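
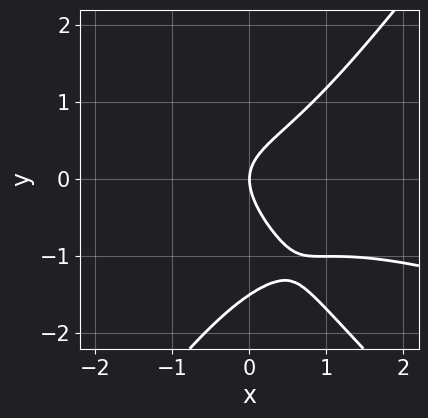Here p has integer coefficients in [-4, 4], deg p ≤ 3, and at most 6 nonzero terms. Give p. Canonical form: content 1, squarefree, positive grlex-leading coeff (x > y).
x^3 + 3*x^2*y - 2*y^3 - 3*y^2 + 3*x

The degree is 3 — a generic line meets the curve in up to 3 points.
Reading off the gridlines: it crosses the y-axis at the gridline y = 0; it crosses the x-axis at the gridline x = 0.
The integer polynomial consistent with all of this is the stated p.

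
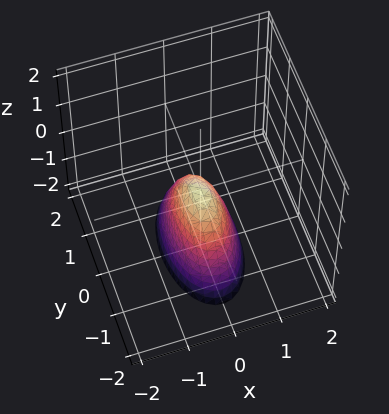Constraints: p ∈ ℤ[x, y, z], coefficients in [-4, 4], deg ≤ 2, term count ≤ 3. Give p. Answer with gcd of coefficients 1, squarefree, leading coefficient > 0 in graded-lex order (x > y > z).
3*x^2 + y^2 + z

(a) The degree is 2 — a paraboloid; a quadric.
(b) Symmetries: the x ↦ −x reflection is a symmetry, so x appears only in even powers; the y ↦ −y reflection is a symmetry, so y appears only in even powers.
(c) Observable constraints: it crosses the z-axis at the gridline z = 0; one x-axis crossing is at x = 0.
(d) Putting this together gives p.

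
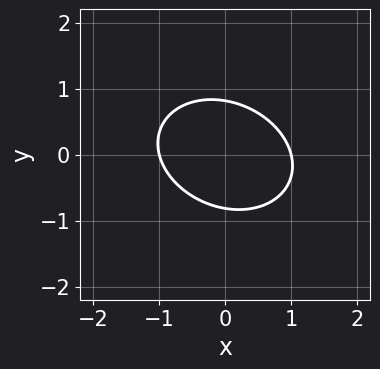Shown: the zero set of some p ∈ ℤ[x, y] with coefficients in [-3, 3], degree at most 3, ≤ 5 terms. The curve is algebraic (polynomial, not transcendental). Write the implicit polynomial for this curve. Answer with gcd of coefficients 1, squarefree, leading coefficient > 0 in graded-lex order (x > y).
2*x^2 + x*y + 3*y^2 - 2

First, the degree is 2 — a generic line meets the curve in up to 2 points.
Then, against the integer gridlines: the x-axis gridline crossings are at x ∈ {-1, 1}.
Finally, together with the visible shape, these determine p as stated.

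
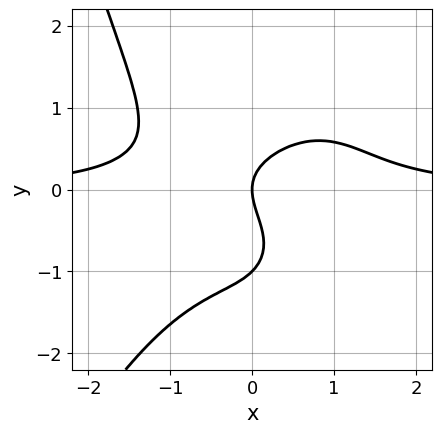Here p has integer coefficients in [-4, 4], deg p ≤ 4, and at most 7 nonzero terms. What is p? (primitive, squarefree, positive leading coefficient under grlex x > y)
3*x^3*y - x^2*y^2 + 3*y^3 + 3*y^2 - 3*x

The degree is 4 — the shape is more complex than any degree-3 curve.
Observable constraints: one x-axis crossing is at x = 0; the y-axis gridline crossings are at y ∈ {-1, 0}.
Putting this together gives p.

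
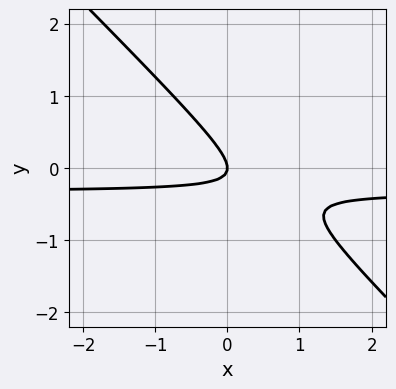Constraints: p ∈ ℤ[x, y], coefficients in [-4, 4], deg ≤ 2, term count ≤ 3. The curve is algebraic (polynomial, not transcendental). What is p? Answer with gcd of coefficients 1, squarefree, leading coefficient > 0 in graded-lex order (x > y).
3*x*y + 3*y^2 + x

1. The degree is 2 — no degree-1 curve has this shape.
2. From the visible intercepts: it meets the x-axis at x = 0 (among the integer gridlines); it crosses the y-axis at the gridline y = 0.
3. Assembling these constraints gives the stated polynomial.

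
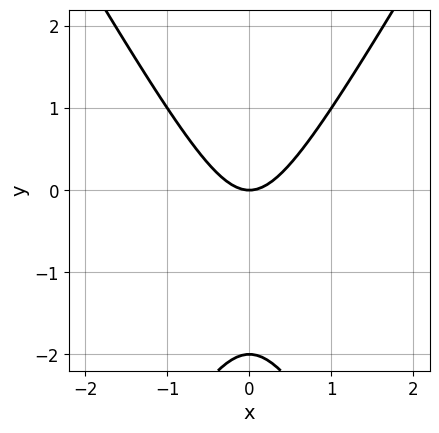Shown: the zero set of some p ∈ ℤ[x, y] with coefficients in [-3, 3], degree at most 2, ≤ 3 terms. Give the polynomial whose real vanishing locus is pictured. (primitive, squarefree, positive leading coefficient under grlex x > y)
1. Degree: the shape is more complex than any degree-1 curve, so deg p = 2.
2. Symmetries: it's symmetric under x → −x, forcing even powers of x.
3. From the visible intercepts: among the integer gridlines, it crosses the y-axis at y ∈ {-2, 0}; it crosses the x-axis at the gridline x = 0.
4. Matching integer coefficients to the picture gives p.

3*x^2 - y^2 - 2*y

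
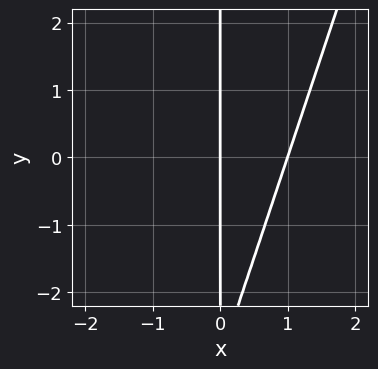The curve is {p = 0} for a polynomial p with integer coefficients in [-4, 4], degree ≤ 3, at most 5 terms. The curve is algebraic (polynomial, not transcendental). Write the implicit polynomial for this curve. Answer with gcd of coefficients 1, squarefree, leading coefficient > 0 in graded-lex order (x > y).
First, the degree is 2 — no degree-1 curve has this shape.
Then, observable constraints: the x-axis gridline crossings are at x ∈ {0, 1}; every point of the y-axis in the box is on the curve.
Finally, together with the visible shape, these determine p as stated.

3*x^2 - x*y - 3*x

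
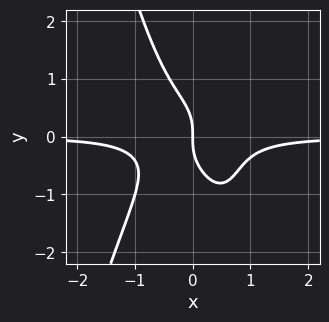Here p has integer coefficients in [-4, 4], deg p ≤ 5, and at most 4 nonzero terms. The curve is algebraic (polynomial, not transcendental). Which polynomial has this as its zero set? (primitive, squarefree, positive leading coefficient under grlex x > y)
3*x^3*y + x*y^2 + y^3 + x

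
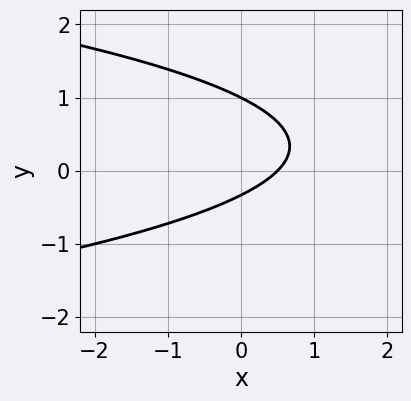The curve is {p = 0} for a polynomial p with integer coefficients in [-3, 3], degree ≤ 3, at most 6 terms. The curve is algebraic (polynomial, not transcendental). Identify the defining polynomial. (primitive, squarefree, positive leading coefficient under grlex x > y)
deg p = 2. The shape is more complex than any degree-1 curve.
Against the integer gridlines: it meets the y-axis at y = 1 (among the integer gridlines).
Putting this together gives p.

3*y^2 + 2*x - 2*y - 1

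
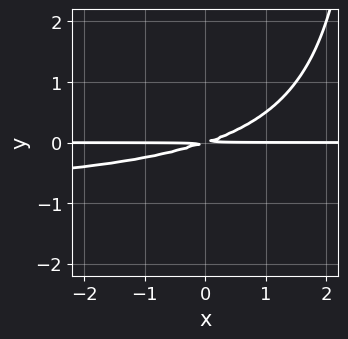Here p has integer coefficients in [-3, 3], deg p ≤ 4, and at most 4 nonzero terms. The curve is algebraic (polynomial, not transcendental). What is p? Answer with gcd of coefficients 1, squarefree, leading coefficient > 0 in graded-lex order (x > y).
(a) Degree: the shape is more complex than any degree-2 curve, so deg p = 3.
(b) Observable constraints: every point of the x-axis in the box is on the curve.
(c) Solving for integer coefficients yields p as stated.

x*y^2 + x*y - 3*y^2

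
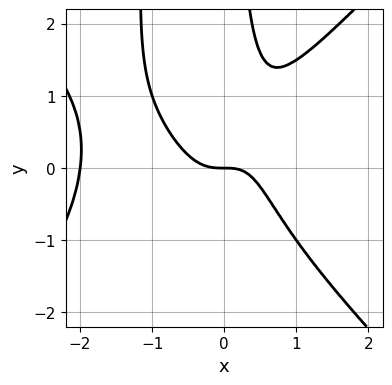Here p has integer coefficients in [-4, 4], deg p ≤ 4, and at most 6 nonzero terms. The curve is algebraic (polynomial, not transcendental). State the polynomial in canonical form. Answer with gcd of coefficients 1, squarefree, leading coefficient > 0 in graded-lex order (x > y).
The degree is 4 — the shape is more complex than any degree-3 curve.
Reading off the gridlines: the x-axis gridline crossings are at x ∈ {-2, 0}; one y-axis crossing is at y = 0.
The integer polynomial consistent with all of this is the stated p.

x^4 - x^2*y^2 + 2*x^3 - x*y^2 + y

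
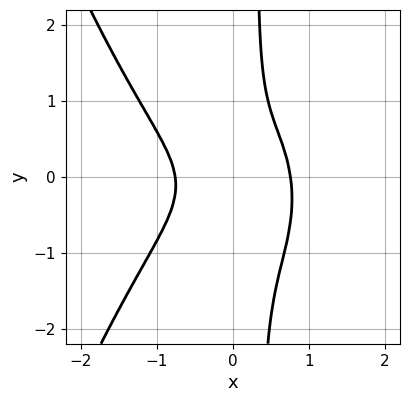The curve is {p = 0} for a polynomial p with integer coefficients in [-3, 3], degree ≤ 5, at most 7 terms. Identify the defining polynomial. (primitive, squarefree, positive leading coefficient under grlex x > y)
The degree is 4 — a generic line meets the curve in up to 4 points.
Checking where it meets the axes: the curve avoids every integer y-axis point in the box.
Fitting integer coefficients to these (and the overall shape) gives p.

3*x^4 + 3*x*y^2 + x*y - y^2 - 1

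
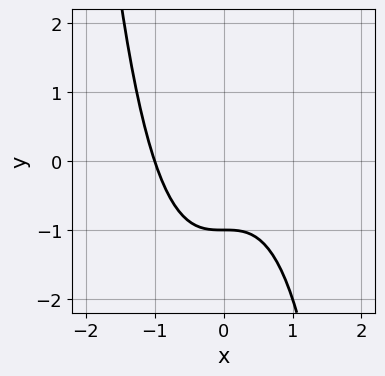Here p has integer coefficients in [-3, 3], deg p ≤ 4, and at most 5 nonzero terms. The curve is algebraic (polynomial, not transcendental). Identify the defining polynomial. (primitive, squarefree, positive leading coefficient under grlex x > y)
x^3 + y + 1

First, degree: the shape is more complex than any degree-2 curve, so deg p = 3.
Next, observable constraints: it crosses the x-axis at the gridline x = -1; it crosses the y-axis at the gridline y = -1.
Finally, these observations pin down the coefficients.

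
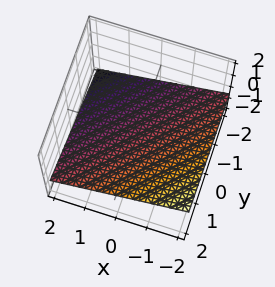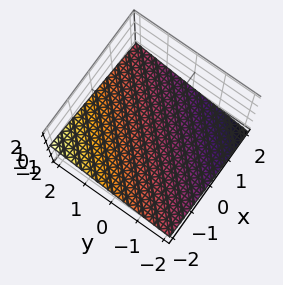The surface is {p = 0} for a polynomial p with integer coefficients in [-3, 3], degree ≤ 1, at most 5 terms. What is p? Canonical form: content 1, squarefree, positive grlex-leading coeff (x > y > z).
x - y + 3*z + 2

(a) deg p = 1. The surface is flat (a plane).
(b) Checking where it meets the axes: one y-axis crossing is at y = 2; it meets the x-axis at x = -2 (among the integer gridlines).
(c) These observations pin down the coefficients.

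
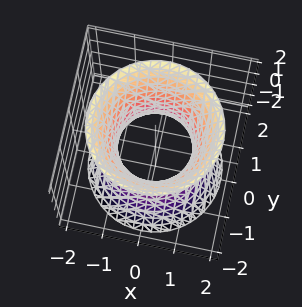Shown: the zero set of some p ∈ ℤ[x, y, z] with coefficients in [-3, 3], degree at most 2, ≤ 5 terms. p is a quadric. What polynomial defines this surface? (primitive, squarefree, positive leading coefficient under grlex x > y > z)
2*x^2 + 2*y^2 - z^2 - 2

Degree: an hourglass — one-sheet hyperboloid; a quadric, so deg p = 2.
Symmetries: rotational symmetry about the z-axis ⇒ p depends on x, y only through x² + y²; it's symmetric under z → −z, forcing even powers of z.
From the axis intercepts and sections: the x-axis gridline crossings are at x ∈ {-1, 1}; a circular section at z = 1 has radius between 1 and 2.
Solving for integer coefficients yields p as stated. Check: (0, -1, 0) on the y-axis lies on the surface, and p(0, -1, 0) = 0. ✓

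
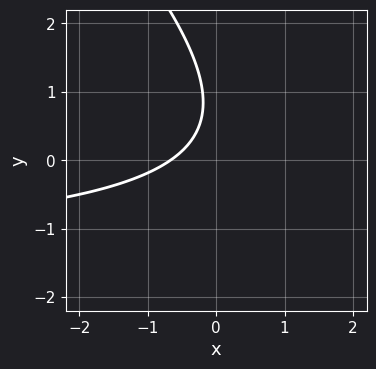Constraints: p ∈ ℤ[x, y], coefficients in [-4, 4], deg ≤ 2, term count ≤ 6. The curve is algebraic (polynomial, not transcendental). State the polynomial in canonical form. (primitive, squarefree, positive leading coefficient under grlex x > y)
1. Degree: the shape is more complex than any degree-1 curve, so deg p = 2.
2. Observable constraints: no y-intercept at any integer in the box.
3. Matching integer coefficients to the picture gives p.

2*x*y + 2*y^2 + 3*x - 3*y + 2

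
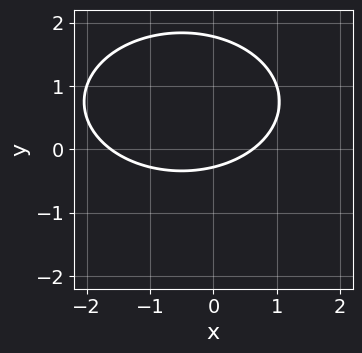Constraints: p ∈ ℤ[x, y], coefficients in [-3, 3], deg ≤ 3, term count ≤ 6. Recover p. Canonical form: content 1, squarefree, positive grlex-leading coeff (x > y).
x^2 + 2*y^2 + x - 3*y - 1

Degree: no degree-1 curve has this shape, so deg p = 2.
Solving for integer coefficients yields p as stated.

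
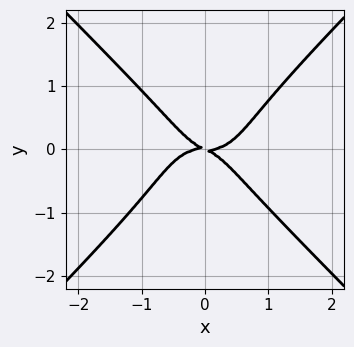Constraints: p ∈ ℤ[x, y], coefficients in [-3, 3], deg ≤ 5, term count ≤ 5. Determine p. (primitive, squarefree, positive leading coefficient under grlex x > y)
3*x^4 - 3*y^4 - x*y - 2*y^2

(a) deg p = 4. No degree-3 curve has this shape.
(b) Reading off the gridlines: it crosses the x-axis at the gridline x = 0; it meets the y-axis at y = 0 (among the integer gridlines).
(c) Assembling these constraints gives the stated polynomial.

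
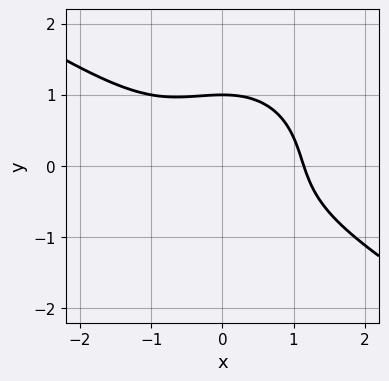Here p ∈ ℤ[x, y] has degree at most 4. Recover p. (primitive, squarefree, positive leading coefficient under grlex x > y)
2*x^3 + 2*x^2*y + 3*y^3 - 3

First, degree: a generic line meets the curve in up to 3 points, so deg p = 3.
Next, reading off the gridlines: one y-axis crossing is at y = 1.
Finally, fitting integer coefficients to these (and the overall shape) gives p.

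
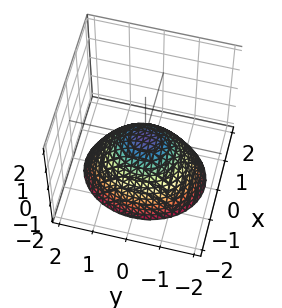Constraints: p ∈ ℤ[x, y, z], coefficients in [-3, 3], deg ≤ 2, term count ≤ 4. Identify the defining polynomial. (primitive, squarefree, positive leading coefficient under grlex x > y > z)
3*x^2 + 2*y^2 + 3*z

First, deg p = 2. A single bowl opening along one axis; a quadric.
Then, symmetries: it's symmetric under x → −x, forcing even powers of x; it's symmetric under y → −y, forcing even powers of y.
Then, observable constraints: it meets the x-axis at x = 0 (among the integer gridlines); one y-axis crossing is at y = 0.
Finally, solving for integer coefficients yields p as stated.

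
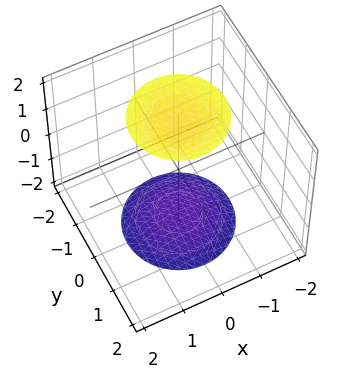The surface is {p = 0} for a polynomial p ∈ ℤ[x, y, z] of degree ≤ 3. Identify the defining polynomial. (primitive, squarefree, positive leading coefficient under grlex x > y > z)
(a) There are 2 components.
(b) deg p = 2.
(c) Symmetry: the z-axis is an axis of rotation, so x and y enter only as x² + y².
(d) Checking where it meets the axes: the surface avoids every integer x-axis point in the box; the surface avoids every integer y-axis point in the box; a circular section at z = 2 has radius exactly 1.
(e) Fitting integer coefficients to these (and the overall shape) gives p.

x^2 + y^2 - z^2 + 3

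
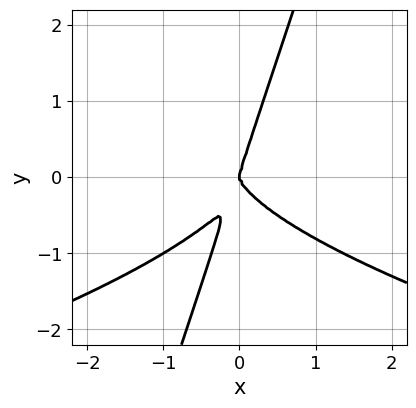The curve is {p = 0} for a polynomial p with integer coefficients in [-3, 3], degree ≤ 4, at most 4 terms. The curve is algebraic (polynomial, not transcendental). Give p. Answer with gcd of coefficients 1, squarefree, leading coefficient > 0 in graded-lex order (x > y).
(a) Degree: a generic line meets the curve in up to 4 points, so deg p = 4.
(b) Reading off the gridlines: one x-axis crossing is at x = 0; it crosses the y-axis at the gridline y = 0.
(c) These observations pin down the coefficients.

3*x*y^3 - y^4 + 2*x^3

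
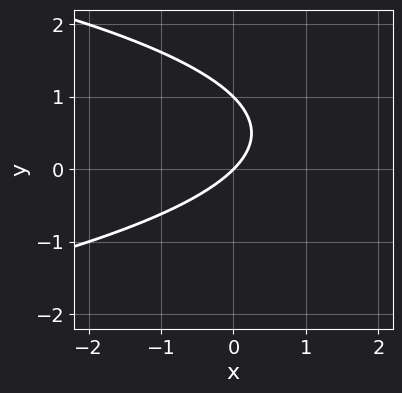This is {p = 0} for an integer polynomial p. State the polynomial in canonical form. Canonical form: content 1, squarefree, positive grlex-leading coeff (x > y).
y^2 + x - y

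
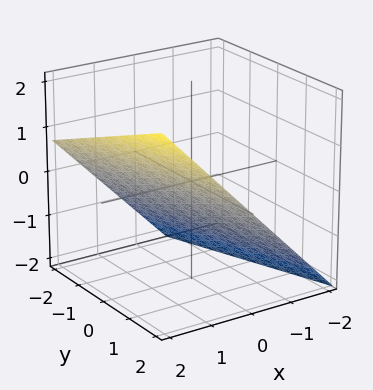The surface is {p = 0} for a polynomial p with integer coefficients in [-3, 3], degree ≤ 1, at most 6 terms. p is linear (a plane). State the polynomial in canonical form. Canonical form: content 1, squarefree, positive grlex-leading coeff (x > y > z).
1. The degree is 1 — the surface is flat (a plane).
2. Against the integer gridlines: it meets the y-axis at y = 2 (among the integer gridlines).
3. Solving for integer coefficients yields p as stated.

3*x + y - 3*z - 2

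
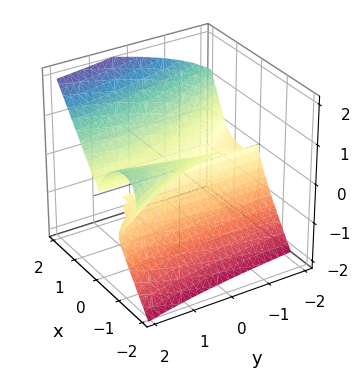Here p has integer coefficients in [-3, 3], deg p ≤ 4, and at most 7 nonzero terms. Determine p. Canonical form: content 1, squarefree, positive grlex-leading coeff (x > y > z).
3*x^3 + 2*x^2*y + x*z^2 - 3*z^3 - 3*x*z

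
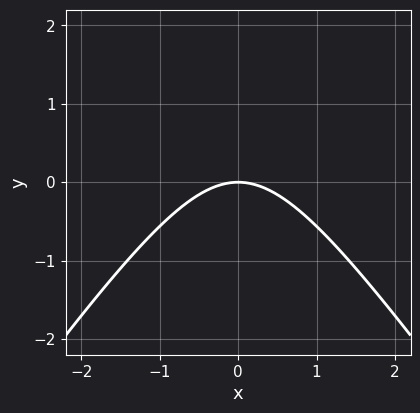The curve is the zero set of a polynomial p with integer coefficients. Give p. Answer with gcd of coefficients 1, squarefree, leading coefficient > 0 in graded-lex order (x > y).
deg p = 2. The shape is more complex than any degree-1 curve.
Symmetries: it's symmetric under x → −x, forcing even powers of x.
From the visible intercepts: it crosses the x-axis at the gridline x = 0; one y-axis crossing is at y = 0.
Solving for integer coefficients yields p as stated.

2*x^2 - y^2 + 3*y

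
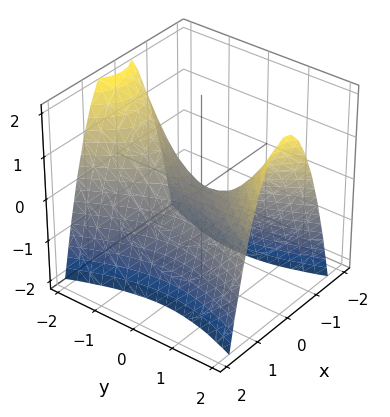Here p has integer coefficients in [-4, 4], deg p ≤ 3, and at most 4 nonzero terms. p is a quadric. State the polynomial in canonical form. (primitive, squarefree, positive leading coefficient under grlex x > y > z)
3*x^2 - y^2 + 2*z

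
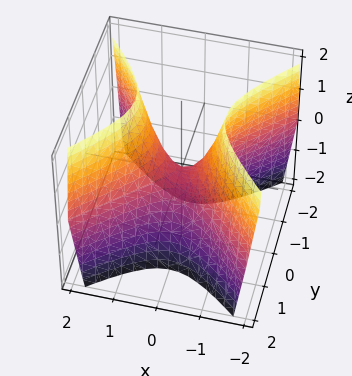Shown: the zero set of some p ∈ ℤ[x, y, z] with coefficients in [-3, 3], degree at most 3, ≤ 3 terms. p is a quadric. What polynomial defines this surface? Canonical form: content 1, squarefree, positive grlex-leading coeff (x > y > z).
2*x^2 - 2*y^2 - z

(a) The degree is 2 — a saddle surface; a quadric.
(b) Symmetries: it's symmetric under x → −x, forcing even powers of x; the y ↦ −y reflection is a symmetry, so y appears only in even powers.
(c) Reading off the gridlines: one y-axis crossing is at y = 0; one x-axis crossing is at x = 0; it meets the z-axis at z = 0 (among the integer gridlines).
(d) Fitting integer coefficients to these (and the overall shape) gives p.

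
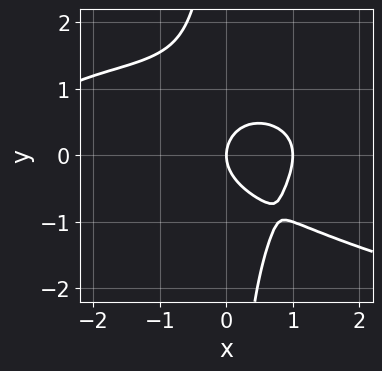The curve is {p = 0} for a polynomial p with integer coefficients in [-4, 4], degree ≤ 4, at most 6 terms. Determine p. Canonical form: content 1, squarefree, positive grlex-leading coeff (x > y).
3*x*y^3 + x^3 + 2*x^2 + 3*y^2 - 3*x

(a) The degree is 4 — no degree-3 curve has this shape.
(b) Reading off the gridlines: among the integer gridlines, it crosses the x-axis at x ∈ {0, 1}; it meets the y-axis at y = 0 (among the integer gridlines).
(c) Solving for integer coefficients yields p as stated.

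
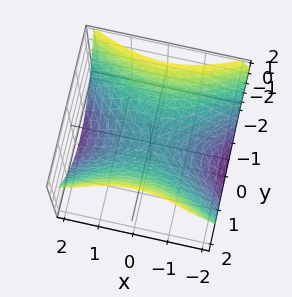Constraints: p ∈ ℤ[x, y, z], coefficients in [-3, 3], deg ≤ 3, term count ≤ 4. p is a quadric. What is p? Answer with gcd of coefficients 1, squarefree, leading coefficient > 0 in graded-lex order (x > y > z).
x^2 - 2*y^2 + 3*z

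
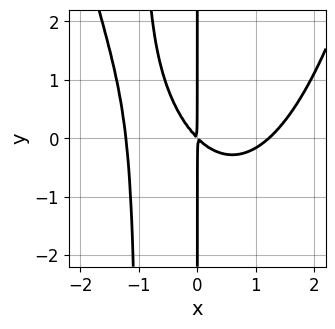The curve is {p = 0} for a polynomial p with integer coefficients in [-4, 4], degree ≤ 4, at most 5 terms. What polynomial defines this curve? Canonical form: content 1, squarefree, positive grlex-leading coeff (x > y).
2*x^4 - 3*x^2*y - 3*x^2 - 3*x*y

(a) The degree is 4 — the shape is more complex than any degree-3 curve.
(b) Observable constraints: every point of the y-axis in the box is on the curve.
(c) Solving for integer coefficients yields p as stated.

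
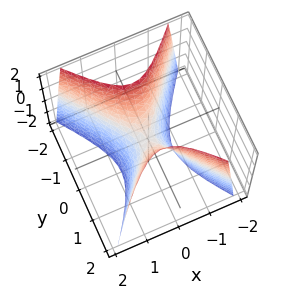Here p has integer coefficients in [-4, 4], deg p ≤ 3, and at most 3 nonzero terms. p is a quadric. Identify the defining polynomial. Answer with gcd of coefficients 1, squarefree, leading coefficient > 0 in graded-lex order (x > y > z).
deg p = 2.
Symmetries: mirror symmetry x ↦ −x ⇒ only even powers of x; the y ↦ −y reflection is a symmetry, so y appears only in even powers.
Observable constraints: one x-axis crossing is at x = 0; one z-axis crossing is at z = 0; it crosses the y-axis at the gridline y = 0.
The integer polynomial consistent with all of this is the stated p.

3*x^2 - 2*y^2 + z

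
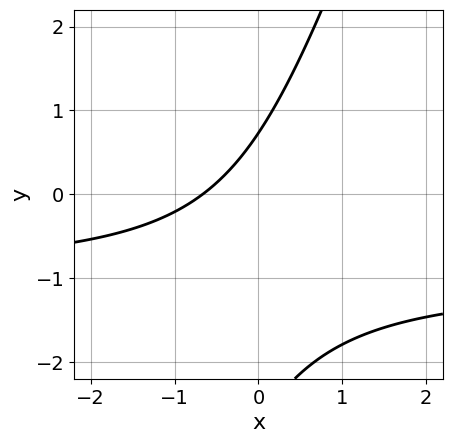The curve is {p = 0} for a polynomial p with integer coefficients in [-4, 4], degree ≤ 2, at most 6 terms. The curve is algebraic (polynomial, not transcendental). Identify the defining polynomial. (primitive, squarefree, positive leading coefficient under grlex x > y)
3*x*y - y^2 + 3*x - 2*y + 2

The degree is 2 — no degree-1 curve has this shape.
Solving for integer coefficients yields p as stated.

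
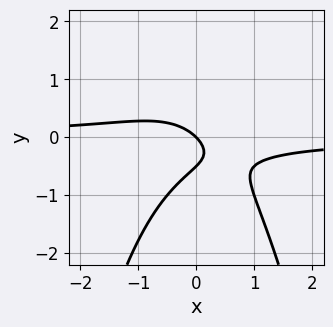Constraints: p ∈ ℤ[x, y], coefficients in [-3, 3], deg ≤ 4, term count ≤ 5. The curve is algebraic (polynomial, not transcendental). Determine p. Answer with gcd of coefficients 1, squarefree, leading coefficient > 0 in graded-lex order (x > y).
2*x^2*y + 2*y^2 + x + y

First, the degree is 3 — the shape is more complex than any degree-2 curve.
Then, checking where it meets the axes: one y-axis crossing is at y = 0; it crosses the x-axis at the gridline x = 0.
Finally, these observations pin down the coefficients.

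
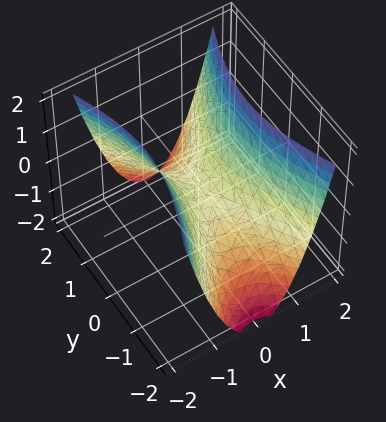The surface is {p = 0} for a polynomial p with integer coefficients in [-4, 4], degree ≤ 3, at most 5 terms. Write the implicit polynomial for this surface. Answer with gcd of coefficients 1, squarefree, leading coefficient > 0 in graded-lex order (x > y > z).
(a) The degree is 2 — a saddle surface; a quadric.
(b) Symmetries: the y ↦ −y reflection is a symmetry, so y appears only in even powers; mirror symmetry x ↦ −x ⇒ only even powers of x.
(c) Reading off the gridlines: it crosses the x-axis at the gridline x = 0; it crosses the y-axis at the gridline y = 0; one z-axis crossing is at z = 0.
(d) Matching integer coefficients to the picture gives p.

3*x^2 - y^2 - 2*z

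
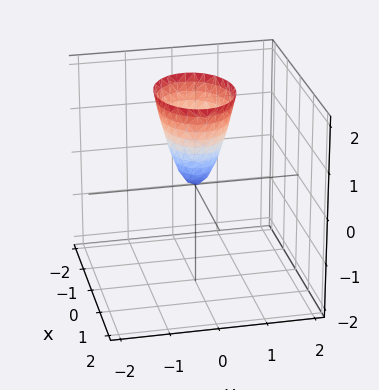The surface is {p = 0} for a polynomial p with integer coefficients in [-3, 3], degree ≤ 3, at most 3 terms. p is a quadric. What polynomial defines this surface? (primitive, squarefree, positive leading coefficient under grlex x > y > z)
2*x^2 + 3*y^2 - z

1. deg p = 2. A single bowl opening along one axis; a quadric.
2. Symmetries: mirror symmetry y ↦ −y ⇒ only even powers of y; it's symmetric under x → −x, forcing even powers of x.
3. Checking where it meets the axes: it crosses the y-axis at the gridline y = 0; one x-axis crossing is at x = 0; it crosses the z-axis at the gridline z = 0.
4. Fitting integer coefficients to these (and the overall shape) gives p.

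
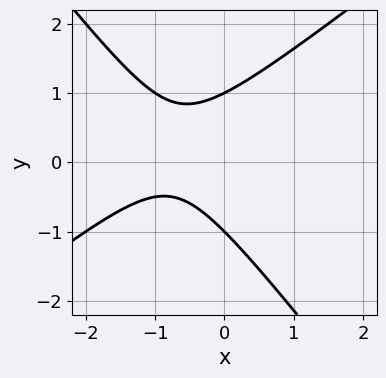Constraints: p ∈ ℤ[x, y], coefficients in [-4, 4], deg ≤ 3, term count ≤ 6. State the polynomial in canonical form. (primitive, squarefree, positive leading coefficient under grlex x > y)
Degree: a generic line meets the curve in up to 2 points, so deg p = 2.
From the visible intercepts: the curve avoids every integer x-axis point in the box; the y-axis gridline crossings are at y ∈ {-1, 1}.
Solving for integer coefficients yields p as stated.

2*x^2 - x*y - 2*y^2 + 3*x + 2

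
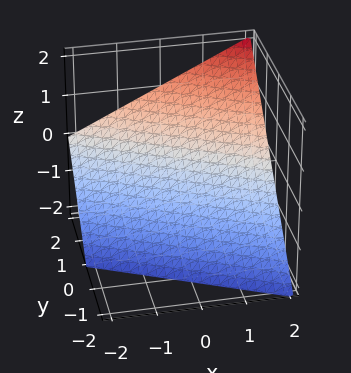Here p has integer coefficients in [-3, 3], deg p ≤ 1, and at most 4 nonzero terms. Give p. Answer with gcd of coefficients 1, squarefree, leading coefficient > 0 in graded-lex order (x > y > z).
x + 2*y - 2*z - 2

First, the degree is 1 — every cross-section is a straight line — this is a plane.
Next, from the axis intercepts and sections: one y-axis crossing is at y = 1; it crosses the x-axis at the gridline x = 2; it meets the z-axis at z = -1 (among the integer gridlines).
Finally, assembling these constraints gives the stated polynomial.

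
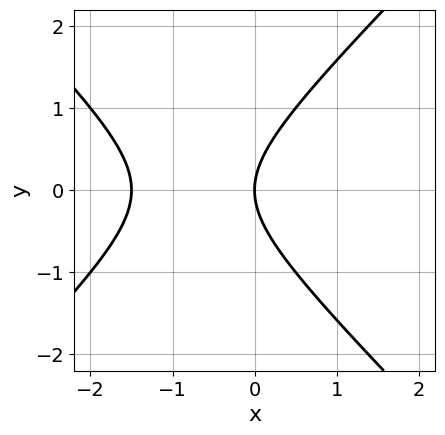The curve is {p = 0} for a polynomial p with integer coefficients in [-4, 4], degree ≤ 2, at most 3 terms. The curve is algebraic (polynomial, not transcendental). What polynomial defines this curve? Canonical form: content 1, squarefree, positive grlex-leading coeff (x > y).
2*x^2 - 2*y^2 + 3*x

First, degree: a generic line meets the curve in up to 2 points, so deg p = 2.
Then, symmetries: mirror symmetry y ↦ −y ⇒ only even powers of y.
Next, reading off the gridlines: it crosses the y-axis at the gridline y = 0; it meets the x-axis at x = 0 (among the integer gridlines).
Finally, assembling these constraints gives the stated polynomial.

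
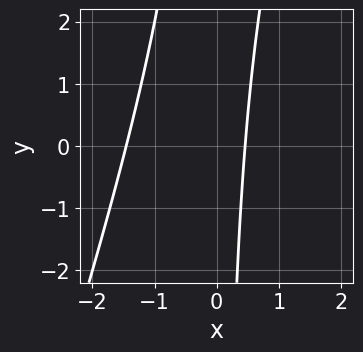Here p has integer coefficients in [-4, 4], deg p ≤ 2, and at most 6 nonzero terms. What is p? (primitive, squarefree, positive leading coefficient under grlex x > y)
3*x^2 - x*y + 3*x - 2

Degree: a generic line meets the curve in up to 2 points, so deg p = 2.
Observable constraints: no y-intercept at any integer in the box.
Solving for integer coefficients yields p as stated.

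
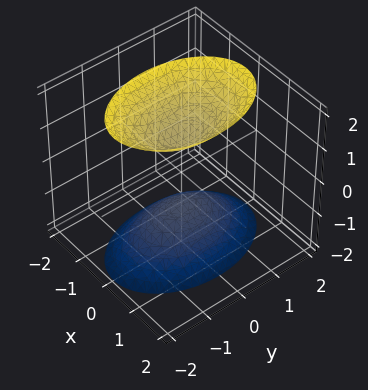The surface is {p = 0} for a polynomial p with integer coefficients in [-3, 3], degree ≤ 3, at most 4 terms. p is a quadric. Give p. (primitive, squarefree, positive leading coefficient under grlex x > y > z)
2*x^2 + y^2 - z^2 + 1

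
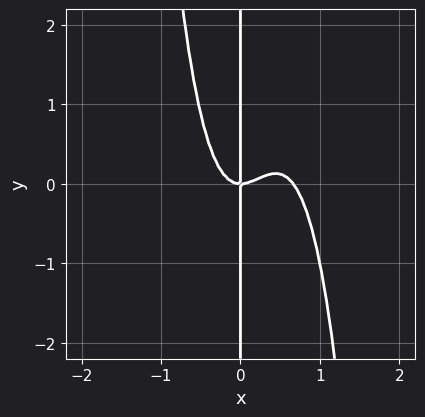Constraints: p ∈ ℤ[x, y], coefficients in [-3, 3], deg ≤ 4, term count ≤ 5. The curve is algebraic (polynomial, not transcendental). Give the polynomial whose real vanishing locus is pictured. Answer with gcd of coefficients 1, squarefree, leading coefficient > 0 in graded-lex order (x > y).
3*x^4 - 2*x^3 + x*y

deg p = 4. A generic line meets the curve in up to 4 points.
Reading off the gridlines: every point of the y-axis in the box is on the curve; one x-axis crossing is at x = 0.
Fitting integer coefficients to these (and the overall shape) gives p.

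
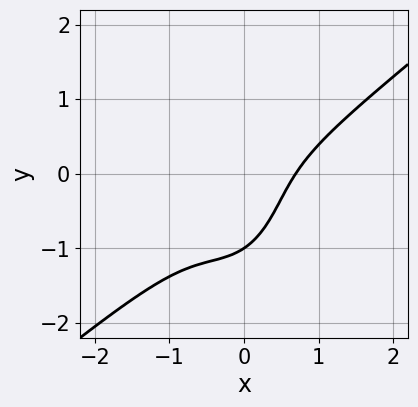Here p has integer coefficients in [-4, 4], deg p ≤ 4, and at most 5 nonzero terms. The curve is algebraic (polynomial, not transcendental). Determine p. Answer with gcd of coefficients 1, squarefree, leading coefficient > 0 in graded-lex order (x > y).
Degree: a generic line meets the curve in up to 3 points, so deg p = 3.
Observable constraints: one y-axis crossing is at y = -1.
Fitting integer coefficients to these (and the overall shape) gives p.

3*x^3 - 3*x^2*y - y^3 - 2*x*y - 1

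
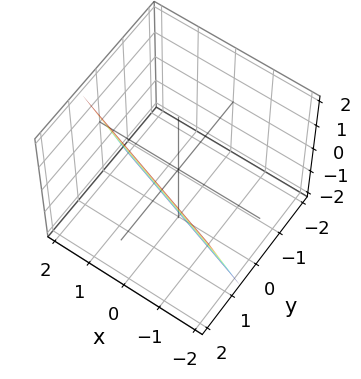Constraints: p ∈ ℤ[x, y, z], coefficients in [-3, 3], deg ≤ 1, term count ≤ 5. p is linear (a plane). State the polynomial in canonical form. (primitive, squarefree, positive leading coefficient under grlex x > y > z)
(a) The degree is 1 — every cross-section is a straight line — this is a plane.
(b) Checking where it meets the axes: it meets the x-axis at x = 2 (among the integer gridlines); one z-axis crossing is at z = -2.
(c) Assembling these constraints gives the stated polynomial.

x + 3*y - z - 2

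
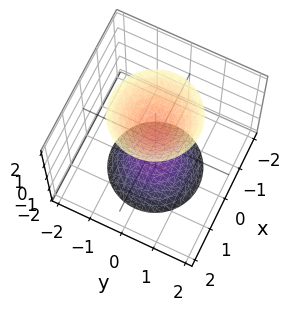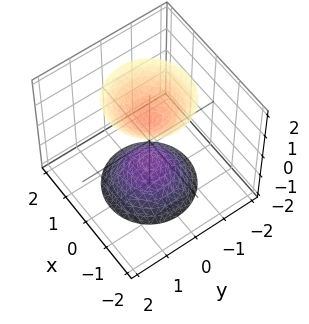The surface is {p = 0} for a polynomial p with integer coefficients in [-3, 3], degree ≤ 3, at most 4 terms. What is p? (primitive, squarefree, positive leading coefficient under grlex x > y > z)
2*x^2 + 2*y^2 - z^2 + 1

1. The picture has 2 separate pieces. Treating them together as one polynomial.
2. The degree is 2 — two sheets facing apart; a quadric.
3. Symmetries: it's symmetric under z → −z, forcing even powers of z; the z-axis is an axis of rotation, so x and y enter only as x² + y².
4. Reading off the gridlines: the surface avoids every integer x-axis point in the box; the z-axis gridline crossings are at z ∈ {-1, 1}; it misses every integer gridline on the y-axis.
5. The integer polynomial consistent with all of this is the stated p.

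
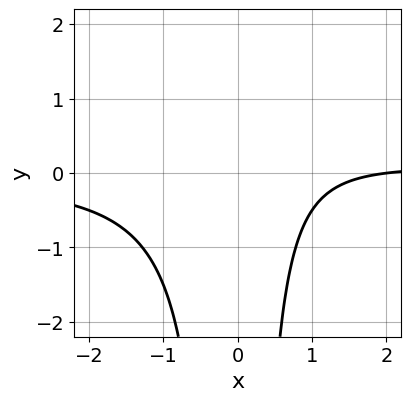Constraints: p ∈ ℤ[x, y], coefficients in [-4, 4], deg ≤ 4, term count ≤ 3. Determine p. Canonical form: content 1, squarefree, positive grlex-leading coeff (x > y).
Degree: the shape is more complex than any degree-2 curve, so deg p = 3.
Against the integer gridlines: the curve avoids every integer y-axis point in the box; one x-axis crossing is at x = 2.
Matching integer coefficients to the picture gives p.

2*x^2*y - x + 2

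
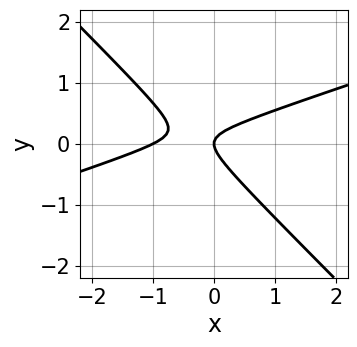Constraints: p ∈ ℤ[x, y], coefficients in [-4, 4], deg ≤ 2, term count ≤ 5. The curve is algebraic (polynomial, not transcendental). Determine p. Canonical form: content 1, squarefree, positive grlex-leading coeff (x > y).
x^2 - 2*x*y - 3*y^2 + x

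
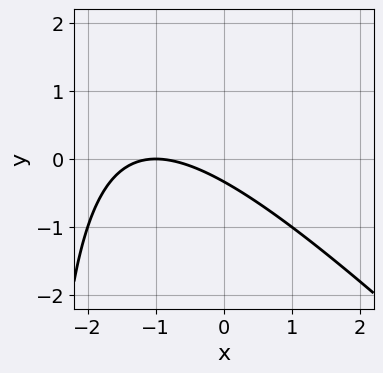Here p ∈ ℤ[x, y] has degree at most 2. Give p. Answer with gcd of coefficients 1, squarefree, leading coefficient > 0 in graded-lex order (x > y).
x^2 + x*y + 2*x + 3*y + 1

First, degree: the shape is more complex than any degree-1 curve, so deg p = 2.
Next, checking where it meets the axes: it crosses the x-axis at the gridline x = -1.
Finally, these observations pin down the coefficients.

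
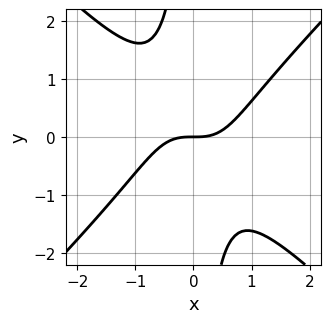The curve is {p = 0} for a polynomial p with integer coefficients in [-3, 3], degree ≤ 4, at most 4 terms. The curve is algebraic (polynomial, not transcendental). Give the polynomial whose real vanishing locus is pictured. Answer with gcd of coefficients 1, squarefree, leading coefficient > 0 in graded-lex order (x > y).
(a) deg p = 3.
(b) Reading off the gridlines: it crosses the x-axis at the gridline x = 0; one y-axis crossing is at y = 0.
(c) Solving for integer coefficients yields p as stated.

x^3 - x*y^2 - y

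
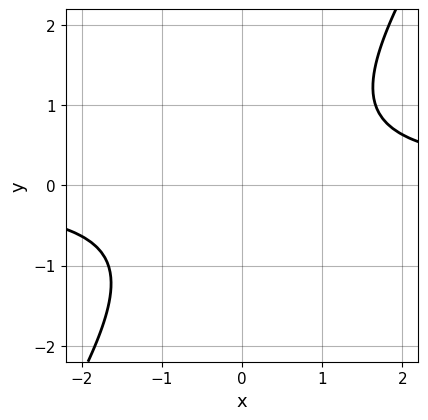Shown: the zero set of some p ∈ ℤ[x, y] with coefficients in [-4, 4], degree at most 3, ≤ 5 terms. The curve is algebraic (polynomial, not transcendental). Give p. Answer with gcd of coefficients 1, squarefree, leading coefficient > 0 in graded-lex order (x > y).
(a) The degree is 2 — a generic line meets the curve in up to 2 points.
(b) From the visible intercepts: the curve avoids every integer y-axis point in the box; it misses every integer gridline on the x-axis.
(c) Matching integer coefficients to the picture gives p.

3*x*y - 2*y^2 - 3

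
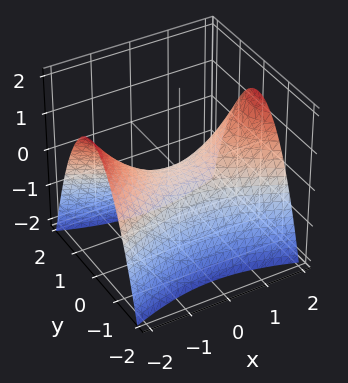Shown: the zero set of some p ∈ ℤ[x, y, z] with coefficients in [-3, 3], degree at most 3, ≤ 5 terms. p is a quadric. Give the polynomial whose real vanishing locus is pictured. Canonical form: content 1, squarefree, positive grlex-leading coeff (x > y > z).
x^2 - 3*y^2 - 3*z

(a) The degree is 2 — a saddle surface; a quadric.
(b) Symmetries: it's symmetric under y → −y, forcing even powers of y; the x ↦ −x reflection is a symmetry, so x appears only in even powers.
(c) Observable constraints: it meets the x-axis at x = 0 (among the integer gridlines); it crosses the z-axis at the gridline z = 0.
(d) Together with the visible shape, these determine p as stated.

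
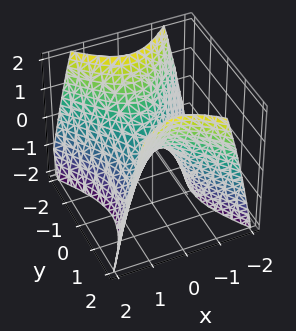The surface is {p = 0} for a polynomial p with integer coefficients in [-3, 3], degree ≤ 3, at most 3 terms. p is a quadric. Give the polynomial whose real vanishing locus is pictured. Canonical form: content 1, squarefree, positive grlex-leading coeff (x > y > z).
(a) The degree is 2 — a saddle surface; a quadric.
(b) Symmetries: the x ↦ −x reflection is a symmetry, so x appears only in even powers; mirror symmetry y ↦ −y ⇒ only even powers of y.
(c) Observable constraints: it meets the y-axis at y = 0 (among the integer gridlines); one z-axis crossing is at z = 0; one x-axis crossing is at x = 0.
(d) Assembling these constraints gives the stated polynomial.

3*x^2 - 2*y^2 + 2*z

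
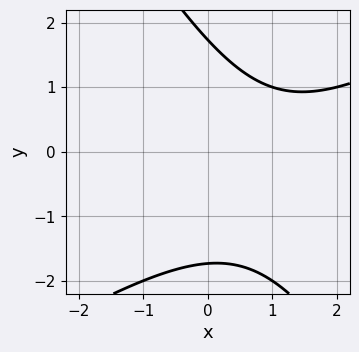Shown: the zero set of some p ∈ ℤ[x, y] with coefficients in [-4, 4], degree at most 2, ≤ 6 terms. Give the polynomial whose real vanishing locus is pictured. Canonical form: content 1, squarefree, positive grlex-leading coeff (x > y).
(a) The degree is 2 — a generic line meets the curve in up to 2 points.
(b) Checking where it meets the axes: no x-intercept at any integer in the box.
(c) These observations pin down the coefficients.

x^2 - x*y - y^2 - 2*x + 3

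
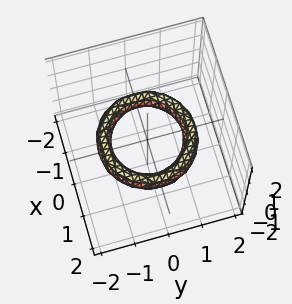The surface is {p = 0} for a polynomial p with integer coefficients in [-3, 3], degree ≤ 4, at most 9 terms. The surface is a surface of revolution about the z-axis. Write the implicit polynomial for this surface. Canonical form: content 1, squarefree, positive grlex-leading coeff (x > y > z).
1. deg p = 4.
2. Symmetry: the surface is invariant under rotation about z: p = q(x² + y², z).
3. Against the integer gridlines: a circular section at z = 0 has radius exactly 1; among the integer gridlines, it crosses the y-axis at y ∈ {-1, 1}.
4. Together with the visible shape, these determine p as stated.

x^4 + 2*x^2*y^2 + y^4 - 3*x^2 - 3*y^2 + 3*z^2 + 2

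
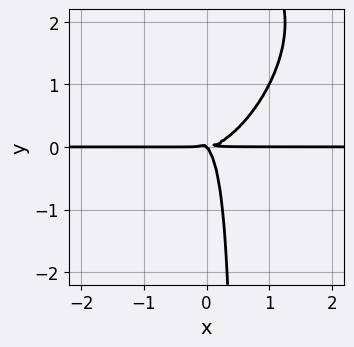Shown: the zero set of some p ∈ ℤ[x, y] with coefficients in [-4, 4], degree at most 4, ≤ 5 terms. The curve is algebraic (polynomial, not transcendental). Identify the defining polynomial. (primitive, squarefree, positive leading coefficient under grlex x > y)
3*x^3*y - 3*x^2*y^2 + 2*x*y^3 - x*y^2 - y^3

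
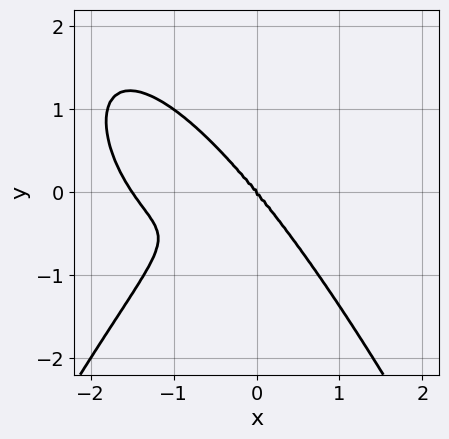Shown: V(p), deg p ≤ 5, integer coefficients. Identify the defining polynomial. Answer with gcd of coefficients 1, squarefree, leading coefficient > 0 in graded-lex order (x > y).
2*x^4 + 3*x^3 - 2*x^2*y + 3*y^3

The degree is 4 — no degree-3 curve has this shape.
From the visible intercepts: one y-axis crossing is at y = 0; it meets the x-axis at x = 0 (among the integer gridlines).
These observations pin down the coefficients.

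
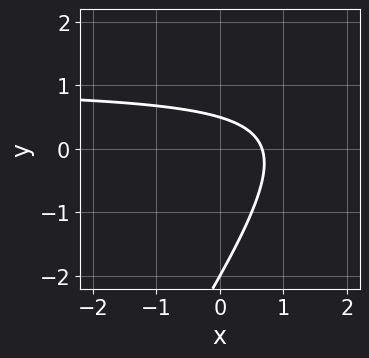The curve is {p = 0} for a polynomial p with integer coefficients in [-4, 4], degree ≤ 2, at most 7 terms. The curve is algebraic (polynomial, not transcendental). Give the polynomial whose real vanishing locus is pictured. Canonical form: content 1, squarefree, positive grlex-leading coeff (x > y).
The degree is 2 — the shape is more complex than any degree-1 curve.
Observable constraints: it meets the y-axis at y = -2 (among the integer gridlines).
Assembling these constraints gives the stated polynomial.

3*x*y - 2*y^2 - 3*x - 3*y + 2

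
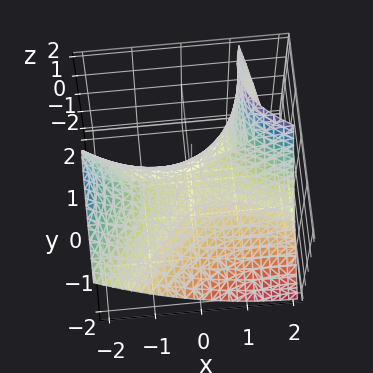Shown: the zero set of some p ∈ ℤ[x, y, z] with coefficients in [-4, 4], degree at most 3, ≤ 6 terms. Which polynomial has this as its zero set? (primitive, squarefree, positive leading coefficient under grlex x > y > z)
x^2 + 2*x*y - 2*y^2 + 2*y*z - 3*z

1. Degree: the shape is more complex than any degree-1 surface, so deg p = 2.
2. Checking where it meets the axes: one y-axis crossing is at y = 0; one z-axis crossing is at z = 0.
3. Putting this together gives p.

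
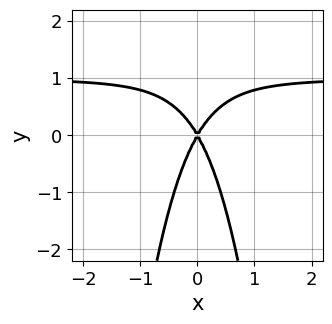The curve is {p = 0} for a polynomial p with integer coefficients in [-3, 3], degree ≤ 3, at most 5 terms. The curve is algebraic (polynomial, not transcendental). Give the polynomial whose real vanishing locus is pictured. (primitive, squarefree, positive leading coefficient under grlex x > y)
3*x^2*y - 3*x^2 + y^2

First, deg p = 3. No degree-2 curve has this shape.
Then, symmetries: it's symmetric under x → −x, forcing even powers of x.
Next, from the axis intercepts and sections: one x-axis crossing is at x = 0; it crosses the y-axis at the gridline y = 0.
Finally, putting this together gives p.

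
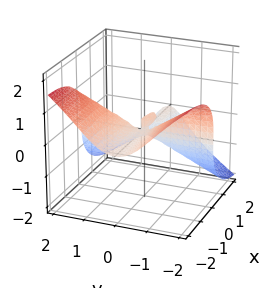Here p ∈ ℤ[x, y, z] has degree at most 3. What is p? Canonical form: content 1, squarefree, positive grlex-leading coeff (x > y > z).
x^2*z + 2*x*y^2 + 2*z^3 - x*z

The degree is 3 — a generic line meets the surface in up to 3 points.
Observable constraints: the visible y-axis segment lies entirely on the surface; every point of the x-axis in the box is on the surface; it crosses the z-axis at the gridline z = 0.
Solving for integer coefficients yields p as stated.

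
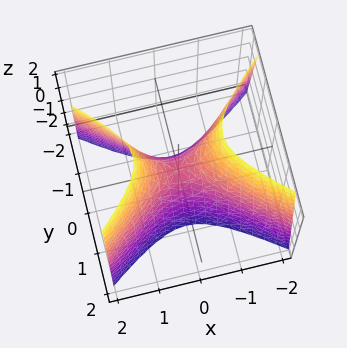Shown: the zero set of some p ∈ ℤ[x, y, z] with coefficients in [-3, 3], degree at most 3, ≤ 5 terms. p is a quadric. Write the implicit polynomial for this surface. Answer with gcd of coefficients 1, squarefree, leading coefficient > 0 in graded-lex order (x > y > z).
The degree is 2 — a hyperbolic paraboloid; a quadric.
Symmetries: the y ↦ −y reflection is a symmetry, so y appears only in even powers; mirror symmetry x ↦ −x ⇒ only even powers of x.
Against the integer gridlines: it meets the x-axis at x = 0 (among the integer gridlines); one y-axis crossing is at y = 0; it crosses the z-axis at the gridline z = 0.
Solving for integer coefficients yields p as stated.

2*x^2 - 3*y^2 - z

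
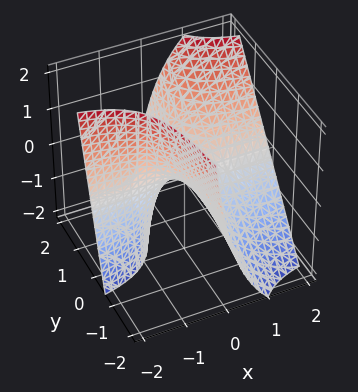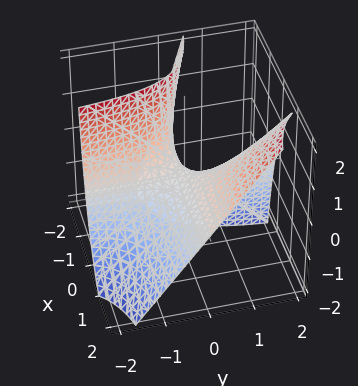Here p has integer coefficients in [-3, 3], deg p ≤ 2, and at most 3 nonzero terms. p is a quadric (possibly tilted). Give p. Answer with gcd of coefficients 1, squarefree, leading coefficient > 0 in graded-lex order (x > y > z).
(a) Degree: no degree-1 surface has this shape, so deg p = 2.
(b) Observable constraints: one z-axis crossing is at z = 0; the visible y-axis segment lies entirely on the surface.
(c) Assembling these constraints gives the stated polynomial. Check: (-1, 0, 0) on the x-axis lies on the surface, and p(-1, 0, 0) = 0. ✓

2*x*y - x*z - z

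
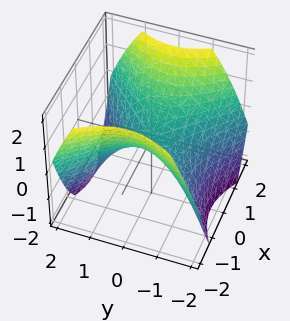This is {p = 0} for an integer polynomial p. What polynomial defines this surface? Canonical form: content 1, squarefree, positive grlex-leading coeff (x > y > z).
2*x^2 - 2*y^2 - 3*z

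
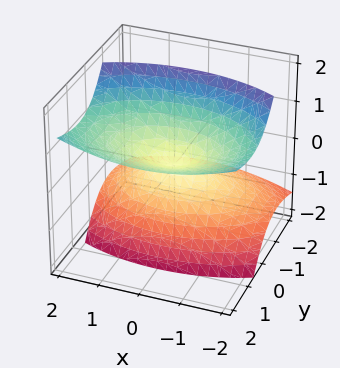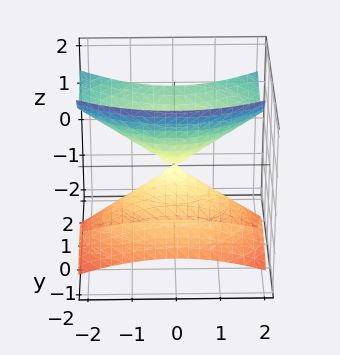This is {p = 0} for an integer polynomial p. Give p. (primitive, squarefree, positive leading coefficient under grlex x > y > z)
The degree is 2 — no degree-1 surface has this shape.
Checking where it meets the axes: one z-axis crossing is at z = 0; it crosses the x-axis at the gridline x = 0.
Solving for integer coefficients yields p as stated.

x^2 + 2*y^2 - 3*y*z - 2*z^2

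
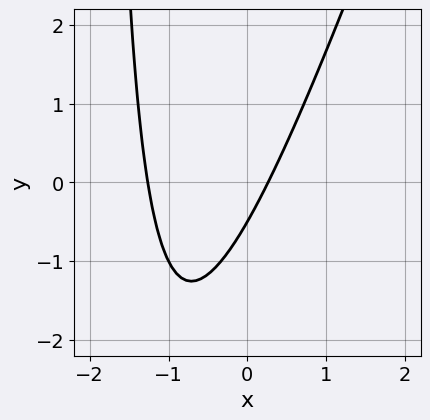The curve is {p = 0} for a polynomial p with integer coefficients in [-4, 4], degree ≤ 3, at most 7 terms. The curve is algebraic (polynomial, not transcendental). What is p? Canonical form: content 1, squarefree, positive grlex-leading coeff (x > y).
3*x^2 - x*y + 3*x - 2*y - 1

(a) deg p = 2. A generic line meets the curve in up to 2 points.
(b) Putting this together gives p.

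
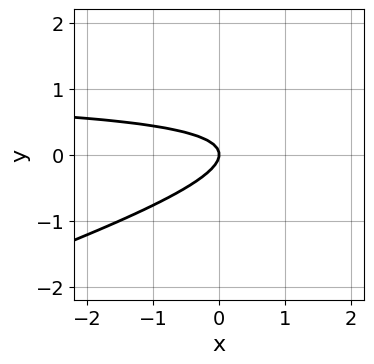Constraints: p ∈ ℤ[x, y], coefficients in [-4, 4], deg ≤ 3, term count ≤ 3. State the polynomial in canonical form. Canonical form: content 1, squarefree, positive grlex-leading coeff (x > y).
1. deg p = 2. A generic line meets the curve in up to 2 points.
2. From the axis intercepts and sections: it crosses the y-axis at the gridline y = 0; it meets the x-axis at x = 0 (among the integer gridlines).
3. These observations pin down the coefficients.

x*y - 3*y^2 - x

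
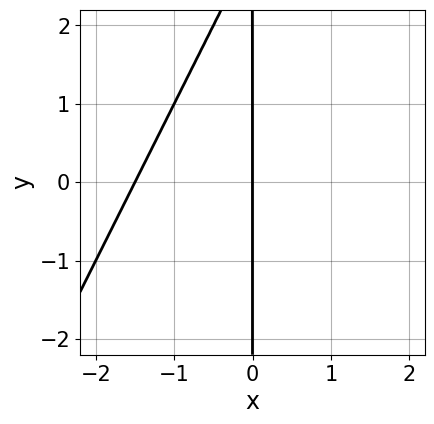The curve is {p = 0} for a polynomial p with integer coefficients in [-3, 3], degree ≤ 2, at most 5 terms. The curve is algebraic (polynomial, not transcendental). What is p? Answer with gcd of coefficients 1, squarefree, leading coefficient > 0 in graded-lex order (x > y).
(a) deg p = 2.
(b) Checking where it meets the axes: every point of the y-axis in the box is on the curve; it crosses the x-axis at the gridline x = 0.
(c) The integer polynomial consistent with all of this is the stated p.

2*x^2 - x*y + 3*x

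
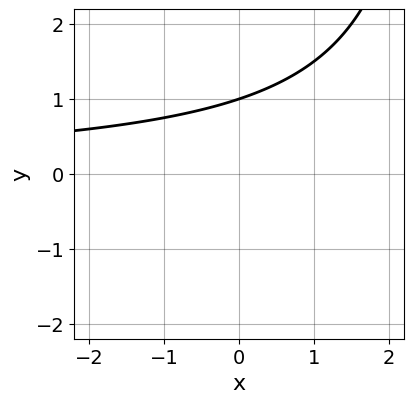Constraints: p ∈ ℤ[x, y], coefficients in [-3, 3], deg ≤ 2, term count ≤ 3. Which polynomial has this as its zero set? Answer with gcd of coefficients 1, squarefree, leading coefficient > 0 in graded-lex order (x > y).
x*y - 3*y + 3

First, the degree is 2 — the shape is more complex than any degree-1 curve.
Next, observable constraints: one y-axis crossing is at y = 1; no x-intercept at any integer in the box.
Finally, putting this together gives p.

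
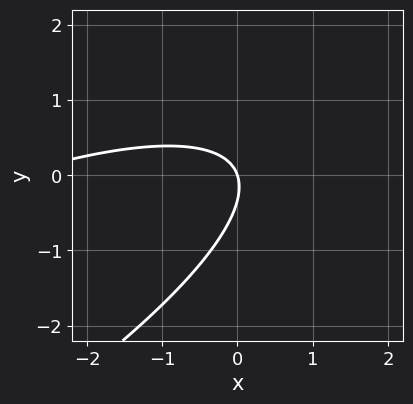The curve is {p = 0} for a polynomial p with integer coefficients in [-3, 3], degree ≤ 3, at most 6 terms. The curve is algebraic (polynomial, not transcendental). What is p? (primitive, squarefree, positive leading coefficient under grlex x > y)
x^2 - 3*x*y + 3*y^2 + 3*x + y

First, deg p = 2. A generic line meets the curve in up to 2 points.
Next, against the integer gridlines: one y-axis crossing is at y = 0; one x-axis crossing is at x = 0.
Finally, fitting integer coefficients to these (and the overall shape) gives p.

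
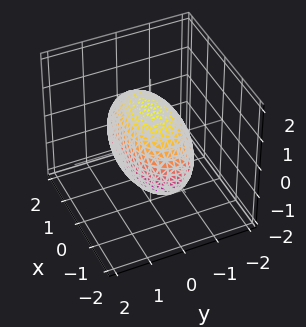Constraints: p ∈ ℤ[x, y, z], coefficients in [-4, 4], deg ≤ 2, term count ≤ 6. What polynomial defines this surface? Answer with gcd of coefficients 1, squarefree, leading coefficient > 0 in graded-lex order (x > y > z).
First, deg p = 2. A closed, bounded, convex surface; a quadric.
Next, symmetries: it's symmetric under y → −y, forcing even powers of y; mirror symmetry x ↦ −x ⇒ only even powers of x; it's symmetric under z → −z, forcing even powers of z.
Then, from the visible intercepts: the y-axis gridline crossings are at y ∈ {-1, 1}.
Finally, together with the visible shape, these determine p as stated.

x^2 + 3*y^2 + 2*z^2 - 3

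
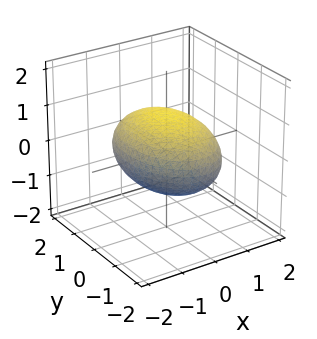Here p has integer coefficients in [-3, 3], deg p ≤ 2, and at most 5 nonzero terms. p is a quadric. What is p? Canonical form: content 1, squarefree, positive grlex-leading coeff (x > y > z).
2*x^2 + y^2 + 3*z^2 - 3

1. Degree: bounded and convex; a quadric, so deg p = 2.
2. Symmetries: the y ↦ −y reflection is a symmetry, so y appears only in even powers; mirror symmetry x ↦ −x ⇒ only even powers of x; mirror symmetry z ↦ −z ⇒ only even powers of z.
3. Observable constraints: the z-axis gridline crossings are at z ∈ {-1, 1}.
4. Putting this together gives p.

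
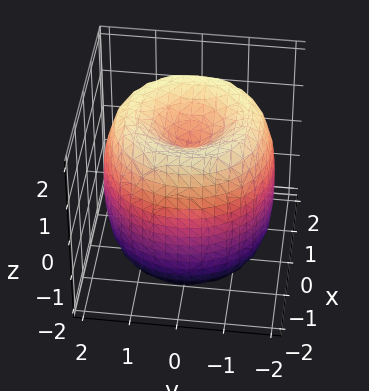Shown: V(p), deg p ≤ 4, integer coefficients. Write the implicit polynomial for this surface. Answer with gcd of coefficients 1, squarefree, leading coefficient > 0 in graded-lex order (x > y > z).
The degree is 4 — a generic line meets the surface in up to 4 points.
Symmetry: every cross-section ⟂ z is a circle, so x, y appear only via x² + y².
Checking where it meets the axes: the z-axis gridline crossings are at z ∈ {-1, 1}; a circular section at z = -1 has radius between 1 and 2.
The integer polynomial consistent with all of this is the stated p.

x^4 + 2*x^2*y^2 + y^4 - 3*x^2 - 3*y^2 + z^2 - 1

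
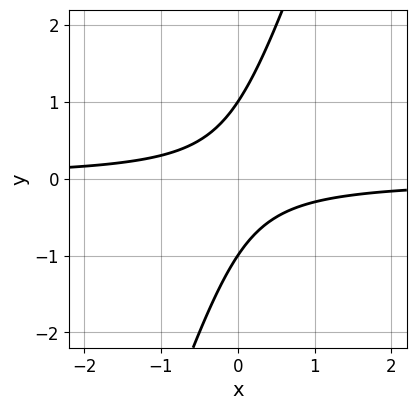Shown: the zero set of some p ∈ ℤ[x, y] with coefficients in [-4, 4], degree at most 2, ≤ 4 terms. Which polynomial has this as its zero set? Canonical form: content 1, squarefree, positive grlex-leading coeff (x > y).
3*x*y - y^2 + 1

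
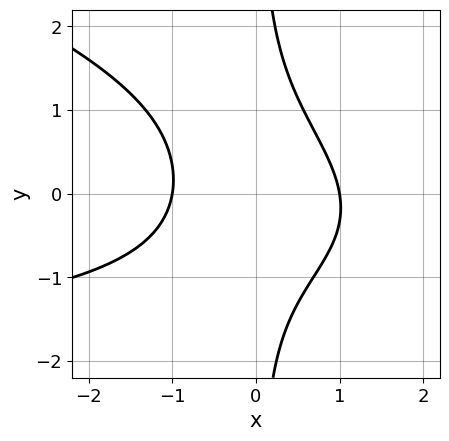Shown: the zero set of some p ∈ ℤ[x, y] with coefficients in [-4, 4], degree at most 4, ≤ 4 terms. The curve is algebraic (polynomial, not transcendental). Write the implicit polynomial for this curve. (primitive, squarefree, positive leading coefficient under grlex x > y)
x^2*y + 3*x*y^2 + 3*x^2 - 3

1. Degree: the shape is more complex than any degree-2 curve, so deg p = 3.
2. From the visible intercepts: no y-intercept at any integer in the box; among the integer gridlines, it crosses the x-axis at x ∈ {-1, 1}.
3. Solving for integer coefficients yields p as stated.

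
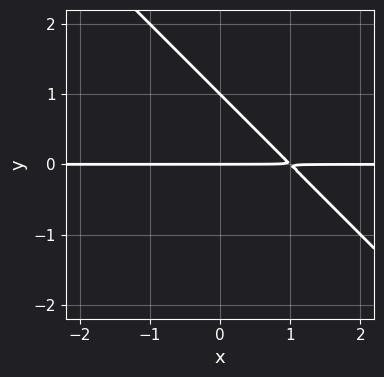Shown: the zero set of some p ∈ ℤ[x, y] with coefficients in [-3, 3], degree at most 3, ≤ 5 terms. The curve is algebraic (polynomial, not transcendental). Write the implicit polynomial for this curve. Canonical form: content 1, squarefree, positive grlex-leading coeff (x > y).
x*y + y^2 - y

(a) deg p = 2. No degree-1 curve has this shape.
(b) From the visible intercepts: the visible x-axis segment lies entirely on the curve; among the integer gridlines, it crosses the y-axis at y ∈ {0, 1}.
(c) Assembling these constraints gives the stated polynomial.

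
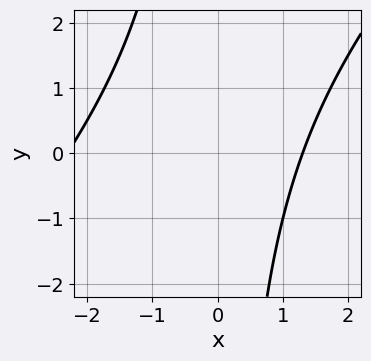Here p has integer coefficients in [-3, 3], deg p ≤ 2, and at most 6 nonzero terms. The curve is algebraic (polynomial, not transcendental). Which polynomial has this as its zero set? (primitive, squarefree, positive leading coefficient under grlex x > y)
x^2 - x*y + x - 3

Degree: a generic line meets the curve in up to 2 points, so deg p = 2.
From the axis intercepts and sections: no y-intercept at any integer in the box.
Solving for integer coefficients yields p as stated.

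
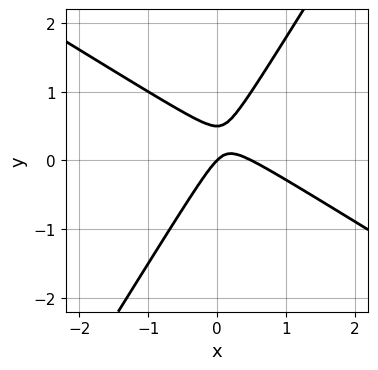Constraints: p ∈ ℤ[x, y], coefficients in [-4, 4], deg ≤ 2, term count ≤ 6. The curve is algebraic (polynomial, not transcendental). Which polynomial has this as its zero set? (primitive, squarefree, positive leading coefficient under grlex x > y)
First, deg p = 2. The shape is more complex than any degree-1 curve.
Then, reading off the gridlines: one y-axis crossing is at y = 0; it meets the x-axis at x = 0 (among the integer gridlines).
Finally, assembling these constraints gives the stated polynomial.

2*x^2 + 2*x*y - 2*y^2 - x + y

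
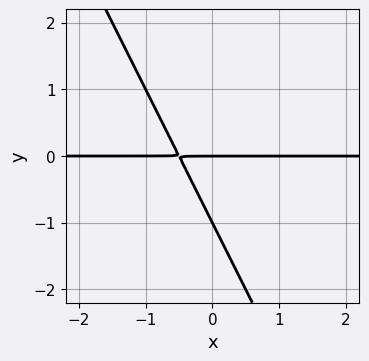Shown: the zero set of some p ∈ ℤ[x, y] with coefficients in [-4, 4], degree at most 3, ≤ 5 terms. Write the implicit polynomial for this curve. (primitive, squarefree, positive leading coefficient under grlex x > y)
First, deg p = 2. The shape is more complex than any degree-1 curve.
Next, against the integer gridlines: the y-axis gridline crossings are at y ∈ {-1, 0}; the visible x-axis segment lies entirely on the curve.
Finally, the integer polynomial consistent with all of this is the stated p.

2*x*y + y^2 + y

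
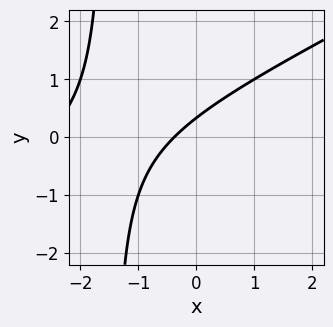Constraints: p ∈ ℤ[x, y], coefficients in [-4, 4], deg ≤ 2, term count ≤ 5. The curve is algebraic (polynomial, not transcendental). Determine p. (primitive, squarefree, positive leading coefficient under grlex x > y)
x^2 - 2*x*y + 3*x - 3*y + 1

First, degree: a generic line meets the curve in up to 2 points, so deg p = 2.
Finally, matching integer coefficients to the picture gives p.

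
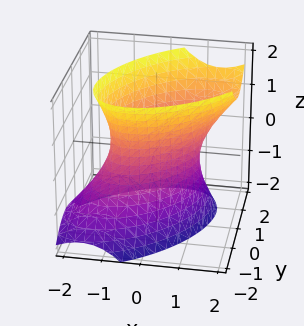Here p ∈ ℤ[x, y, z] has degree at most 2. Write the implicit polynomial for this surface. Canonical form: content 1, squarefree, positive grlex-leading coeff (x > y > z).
2*x^2 - 2*x*y - x*z + 2*y^2 - z^2 - 2

Degree: no degree-1 surface has this shape, so deg p = 2.
Checking where it meets the axes: among the integer gridlines, it crosses the x-axis at x ∈ {-1, 1}; the surface avoids every integer z-axis point in the box.
Assembling these constraints gives the stated polynomial.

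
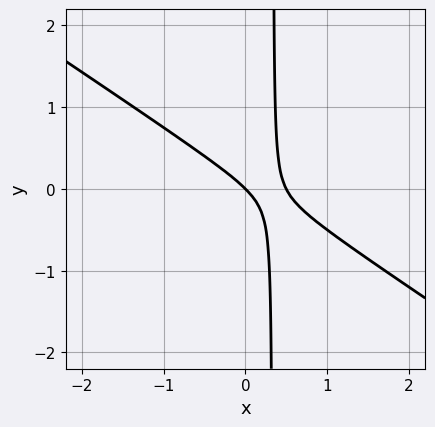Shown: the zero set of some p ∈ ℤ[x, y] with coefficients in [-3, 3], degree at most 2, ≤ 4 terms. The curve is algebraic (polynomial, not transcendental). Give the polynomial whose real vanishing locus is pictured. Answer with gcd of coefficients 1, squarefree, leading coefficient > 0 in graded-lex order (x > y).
The degree is 2 — the shape is more complex than any degree-1 curve.
Checking where it meets the axes: it crosses the y-axis at the gridline y = 0; one x-axis crossing is at x = 0.
Fitting integer coefficients to these (and the overall shape) gives p.

2*x^2 + 3*x*y - x - y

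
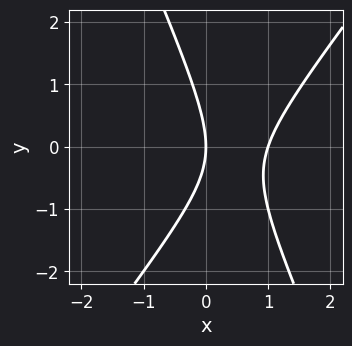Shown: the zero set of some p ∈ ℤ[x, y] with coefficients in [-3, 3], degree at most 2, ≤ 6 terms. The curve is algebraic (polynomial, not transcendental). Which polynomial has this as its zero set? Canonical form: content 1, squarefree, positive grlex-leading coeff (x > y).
1. The degree is 2 — a generic line meets the curve in up to 2 points.
2. Observable constraints: the x-axis gridline crossings are at x ∈ {0, 1}; it crosses the y-axis at the gridline y = 0.
3. Matching integer coefficients to the picture gives p.

3*x^2 - x*y - y^2 - 3*x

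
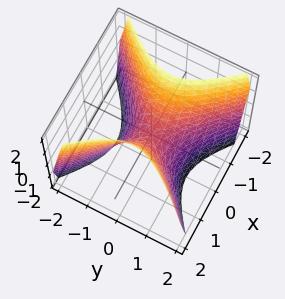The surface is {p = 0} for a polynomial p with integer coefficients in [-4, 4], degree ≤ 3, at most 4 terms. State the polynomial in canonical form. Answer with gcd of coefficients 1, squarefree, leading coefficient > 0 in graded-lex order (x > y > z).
First, degree: a saddle surface; a quadric, so deg p = 2.
Then, symmetries: mirror symmetry x ↦ −x ⇒ only even powers of x; the y ↦ −y reflection is a symmetry, so y appears only in even powers.
Next, from the axis intercepts and sections: it crosses the y-axis at the gridline y = 0; it meets the x-axis at x = 0 (among the integer gridlines); it crosses the z-axis at the gridline z = 0.
Finally, solving for integer coefficients yields p as stated.

3*x^2 - 3*y^2 - 2*z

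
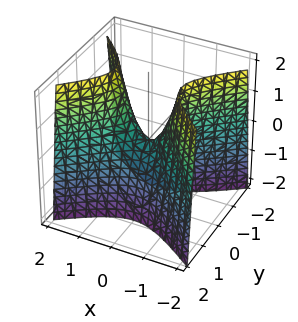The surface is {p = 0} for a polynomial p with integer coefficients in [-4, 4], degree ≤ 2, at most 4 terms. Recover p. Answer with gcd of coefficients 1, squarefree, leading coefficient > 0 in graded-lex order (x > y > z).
1. The degree is 2 — a saddle surface; a quadric.
2. Symmetries: the x ↦ −x reflection is a symmetry, so x appears only in even powers; it's symmetric under y → −y, forcing even powers of y.
3. Against the integer gridlines: one z-axis crossing is at z = 0; it meets the x-axis at x = 0 (among the integer gridlines); it meets the y-axis at y = 0 (among the integer gridlines).
4. Together with the visible shape, these determine p as stated.

2*x^2 - 3*y^2 - z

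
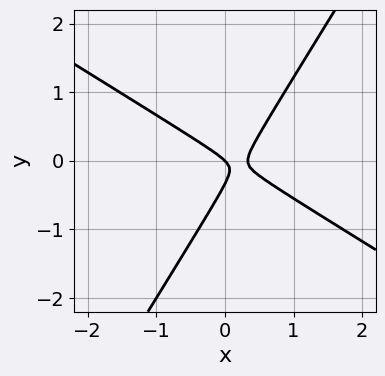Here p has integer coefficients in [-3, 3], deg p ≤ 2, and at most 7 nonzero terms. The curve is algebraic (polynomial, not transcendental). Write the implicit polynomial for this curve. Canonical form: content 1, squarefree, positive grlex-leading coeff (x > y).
3*x^2 + 3*x*y - 3*y^2 - x - y

1. deg p = 2. A generic line meets the curve in up to 2 points.
2. From the axis intercepts and sections: it meets the x-axis at x = 0 (among the integer gridlines); it crosses the y-axis at the gridline y = 0.
3. Solving for integer coefficients yields p as stated.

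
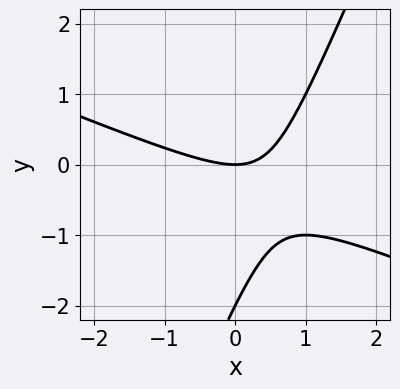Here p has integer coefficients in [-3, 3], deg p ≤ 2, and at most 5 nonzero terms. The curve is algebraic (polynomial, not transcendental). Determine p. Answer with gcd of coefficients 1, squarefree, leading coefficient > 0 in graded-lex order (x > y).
x^2 + 2*x*y - y^2 - 2*y

Degree: no degree-1 curve has this shape, so deg p = 2.
Checking where it meets the axes: the y-axis gridline crossings are at y ∈ {-2, 0}; it crosses the x-axis at the gridline x = 0.
These observations pin down the coefficients.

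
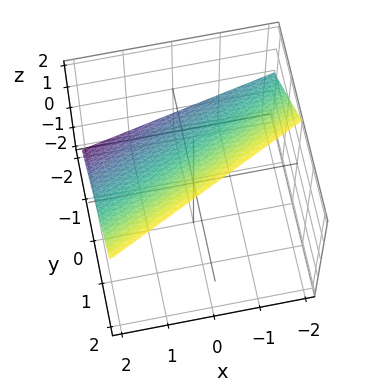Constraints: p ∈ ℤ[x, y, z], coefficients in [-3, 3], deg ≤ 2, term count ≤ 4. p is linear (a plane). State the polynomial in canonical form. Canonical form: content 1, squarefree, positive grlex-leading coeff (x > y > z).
1. Degree: every cross-section is a straight line — this is a plane, so deg p = 1.
2. Observable constraints: it meets the z-axis at z = 1 (among the integer gridlines); it crosses the y-axis at the gridline y = -1; it meets the x-axis at x = 2 (among the integer gridlines).
3. Assembling these constraints gives the stated polynomial.

x - 2*y + 2*z - 2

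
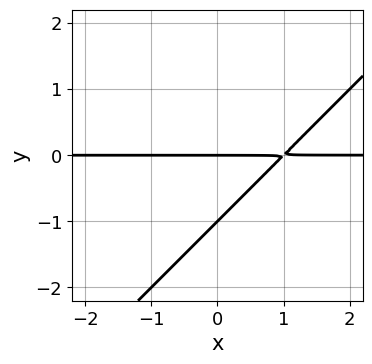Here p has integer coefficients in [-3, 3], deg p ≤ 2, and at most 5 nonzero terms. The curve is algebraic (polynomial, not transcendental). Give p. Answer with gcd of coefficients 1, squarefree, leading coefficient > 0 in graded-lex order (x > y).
x*y - y^2 - y

First, degree: no degree-1 curve has this shape, so deg p = 2.
Next, reading off the gridlines: among the integer gridlines, it crosses the y-axis at y ∈ {-1, 0}; the visible x-axis segment lies entirely on the curve.
Finally, together with the visible shape, these determine p as stated.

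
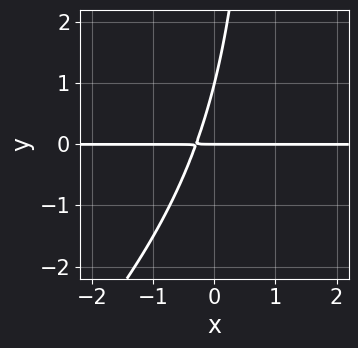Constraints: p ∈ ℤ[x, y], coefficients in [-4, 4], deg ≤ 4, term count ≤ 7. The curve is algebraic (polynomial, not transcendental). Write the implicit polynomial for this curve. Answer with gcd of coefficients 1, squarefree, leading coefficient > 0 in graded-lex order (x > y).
x^2*y - x*y^2 - 3*x*y + y^2 - y

(a) The degree is 3 — the shape is more complex than any degree-2 curve.
(b) Checking where it meets the axes: every point of the x-axis in the box is on the curve; among the integer gridlines, it crosses the y-axis at y ∈ {0, 1}.
(c) Assembling these constraints gives the stated polynomial.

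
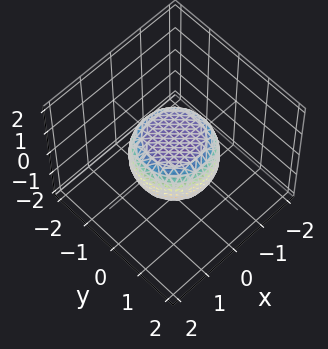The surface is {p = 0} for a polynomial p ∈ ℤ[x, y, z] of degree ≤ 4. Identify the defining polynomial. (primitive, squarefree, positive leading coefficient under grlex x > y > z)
deg p = 4. The shape is more complex than any degree-3 surface.
Symmetries: rotational symmetry about the z-axis ⇒ p depends on x, y only through x² + y².
From the axis intercepts and sections: a circular section at z = 0 has radius between 1 and 2.
Assembling these constraints gives the stated polynomial.

2*x^4 + 4*x^2*y^2 + 2*y^4 - x^2 - y^2 + 3*z^2 - 2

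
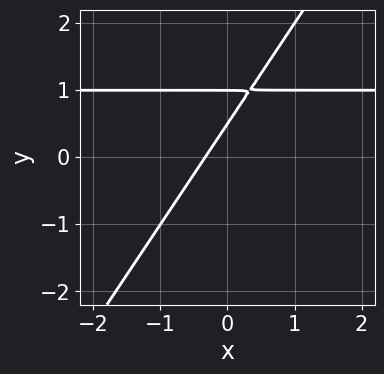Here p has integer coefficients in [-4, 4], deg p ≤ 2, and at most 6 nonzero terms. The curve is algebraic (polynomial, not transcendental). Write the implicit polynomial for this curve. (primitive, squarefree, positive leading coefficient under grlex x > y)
3*x*y - 2*y^2 - 3*x + 3*y - 1

(a) Degree: a generic line meets the curve in up to 2 points, so deg p = 2.
(b) From the visible intercepts: it crosses the y-axis at the gridline y = 1.
(c) Together with the visible shape, these determine p as stated.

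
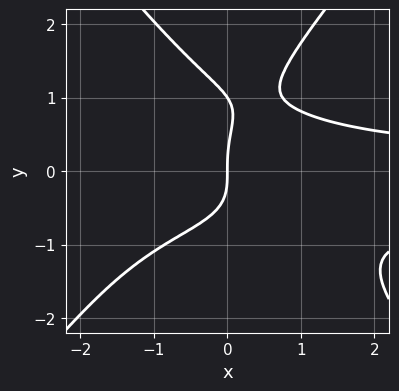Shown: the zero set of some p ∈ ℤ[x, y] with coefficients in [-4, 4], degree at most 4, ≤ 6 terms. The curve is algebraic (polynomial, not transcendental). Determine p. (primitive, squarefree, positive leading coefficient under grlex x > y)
3*x^2*y^2 - 2*y^4 + x^2*y + 2*y^3 - 3*x

1. deg p = 4. No degree-3 curve has this shape.
2. Reading off the gridlines: the y-axis gridline crossings are at y ∈ {0, 1}; it crosses the x-axis at the gridline x = 0.
3. Together with the visible shape, these determine p as stated.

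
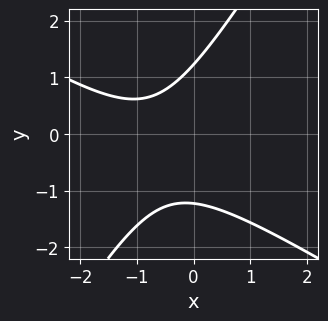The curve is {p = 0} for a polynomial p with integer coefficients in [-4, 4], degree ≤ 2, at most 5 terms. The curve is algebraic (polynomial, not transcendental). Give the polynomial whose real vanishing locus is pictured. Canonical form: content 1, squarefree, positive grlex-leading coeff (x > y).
2*x^2 + 2*x*y - 2*y^2 + 3*x + 3

(a) Degree: a generic line meets the curve in up to 2 points, so deg p = 2.
(b) Observable constraints: no x-intercept at any integer in the box.
(c) Putting this together gives p.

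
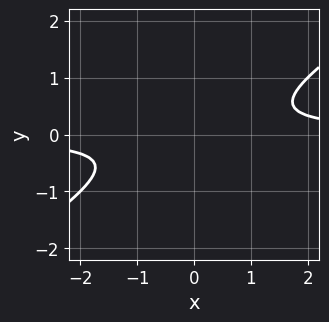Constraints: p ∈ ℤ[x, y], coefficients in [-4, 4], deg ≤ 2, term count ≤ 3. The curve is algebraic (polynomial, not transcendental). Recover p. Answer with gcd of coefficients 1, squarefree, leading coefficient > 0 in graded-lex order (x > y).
The degree is 2 — the shape is more complex than any degree-1 curve.
From the axis intercepts and sections: no x-intercept at any integer in the box; it misses every integer gridline on the y-axis.
Putting this together gives p.

2*x*y - 3*y^2 - 1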